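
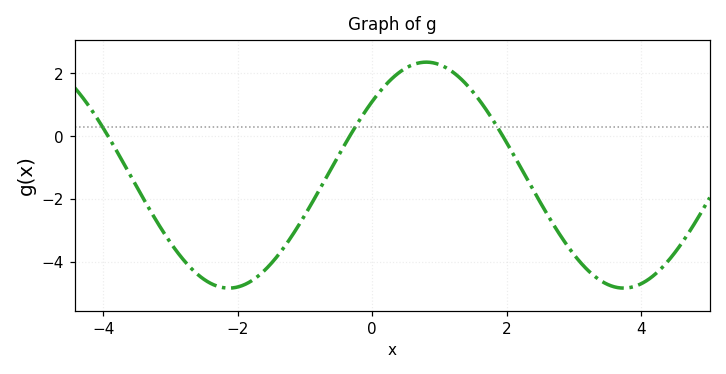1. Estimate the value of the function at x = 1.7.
0.8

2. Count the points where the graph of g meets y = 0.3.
3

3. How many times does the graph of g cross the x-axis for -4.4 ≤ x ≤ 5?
3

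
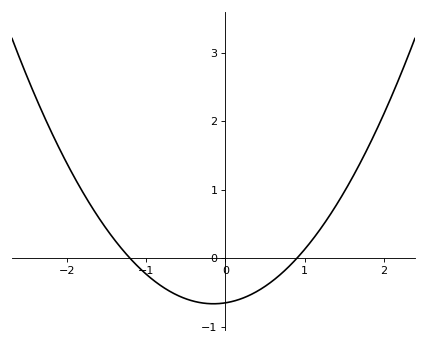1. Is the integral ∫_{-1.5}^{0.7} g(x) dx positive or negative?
negative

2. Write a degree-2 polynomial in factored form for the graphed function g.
y = 0.6(x + 1.2)(x - 0.9)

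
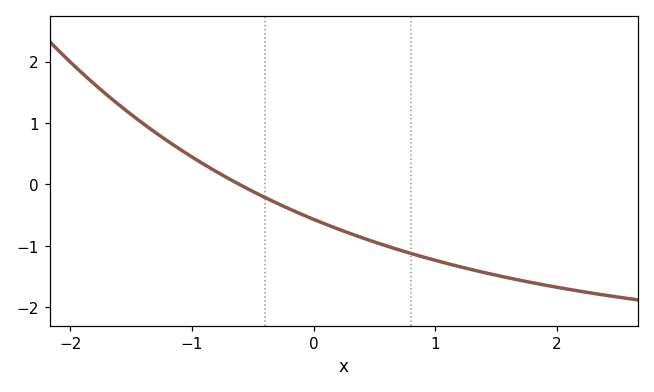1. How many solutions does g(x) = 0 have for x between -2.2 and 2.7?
1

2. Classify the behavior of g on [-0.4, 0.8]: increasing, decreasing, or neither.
decreasing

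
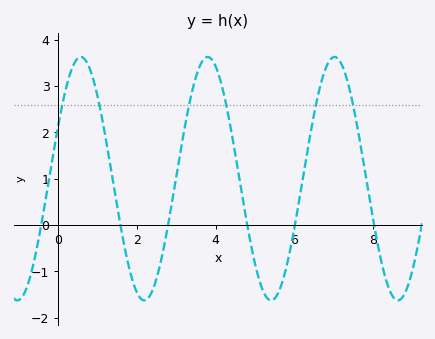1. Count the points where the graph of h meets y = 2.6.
6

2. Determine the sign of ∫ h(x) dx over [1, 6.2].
positive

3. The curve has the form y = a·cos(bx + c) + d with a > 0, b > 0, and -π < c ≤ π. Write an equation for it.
y = 2.63cos(1.9x - 1.1) + 1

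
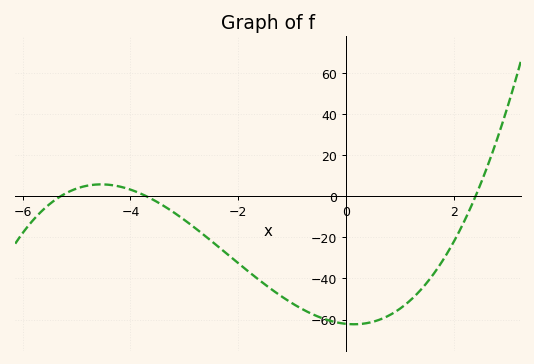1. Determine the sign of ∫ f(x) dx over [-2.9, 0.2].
negative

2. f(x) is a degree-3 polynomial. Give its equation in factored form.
y = 1.32(x + 5.3)(x + 3.7)(x - 2.4)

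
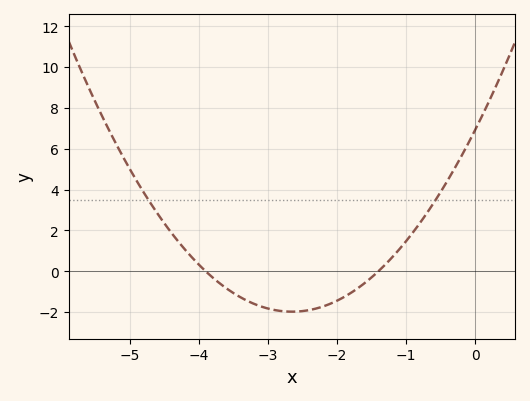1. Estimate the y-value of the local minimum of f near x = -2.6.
-2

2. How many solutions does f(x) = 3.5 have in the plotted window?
2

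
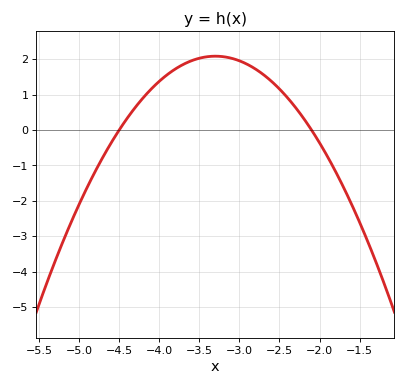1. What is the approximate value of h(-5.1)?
-2.61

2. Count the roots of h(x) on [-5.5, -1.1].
2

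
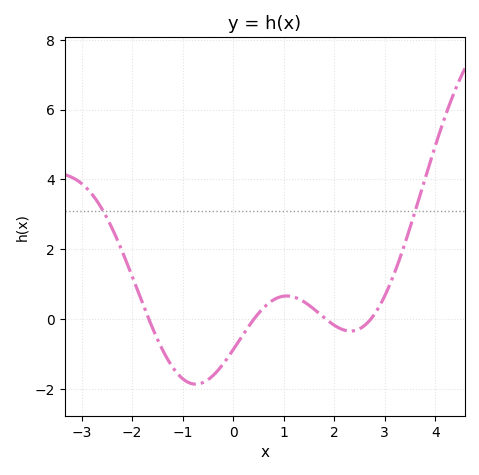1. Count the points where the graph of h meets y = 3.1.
2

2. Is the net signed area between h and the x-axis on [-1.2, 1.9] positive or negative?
negative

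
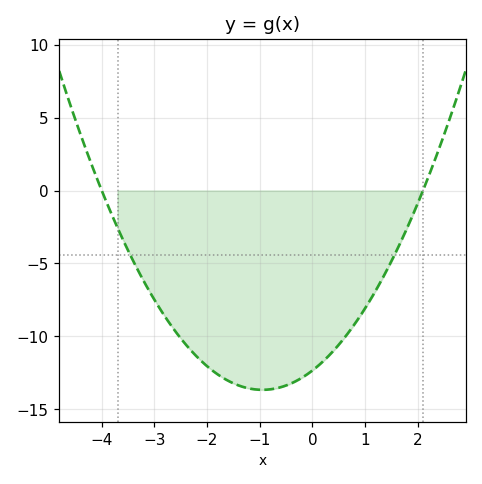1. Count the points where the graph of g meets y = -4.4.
2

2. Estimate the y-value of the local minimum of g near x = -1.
-13.7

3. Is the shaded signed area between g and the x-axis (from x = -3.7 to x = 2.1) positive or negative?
negative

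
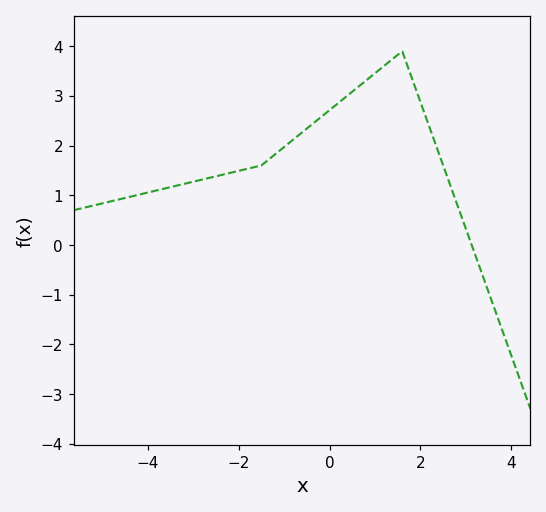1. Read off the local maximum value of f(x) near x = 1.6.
3.9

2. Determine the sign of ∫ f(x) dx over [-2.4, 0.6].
positive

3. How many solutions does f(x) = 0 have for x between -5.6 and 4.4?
1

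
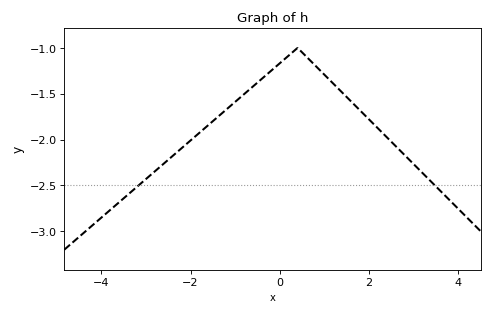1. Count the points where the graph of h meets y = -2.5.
2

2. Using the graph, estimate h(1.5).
-1.55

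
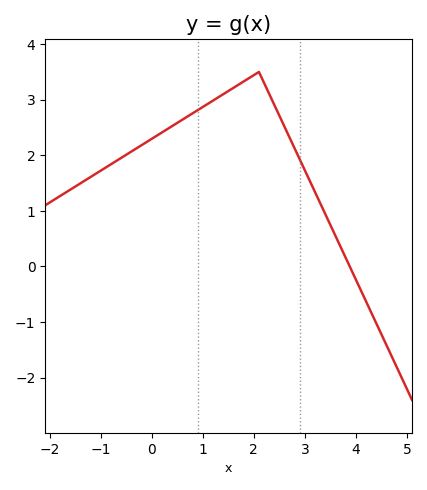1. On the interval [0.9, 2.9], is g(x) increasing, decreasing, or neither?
neither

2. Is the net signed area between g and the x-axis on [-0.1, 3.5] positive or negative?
positive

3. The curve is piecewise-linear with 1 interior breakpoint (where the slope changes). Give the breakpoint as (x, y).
(2.1, 3.5)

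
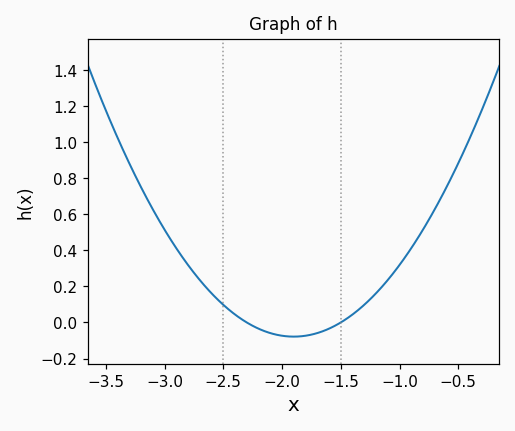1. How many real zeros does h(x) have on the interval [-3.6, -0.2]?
2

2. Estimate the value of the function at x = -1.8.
-0.08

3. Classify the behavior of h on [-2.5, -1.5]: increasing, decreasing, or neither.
neither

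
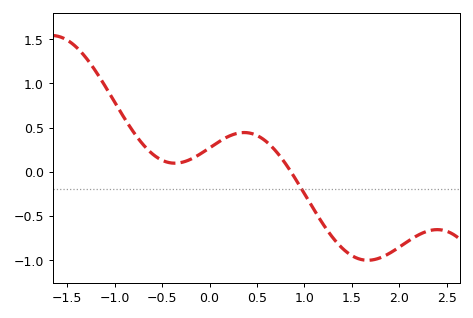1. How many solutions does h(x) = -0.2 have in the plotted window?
1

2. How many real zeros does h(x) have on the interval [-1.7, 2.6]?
1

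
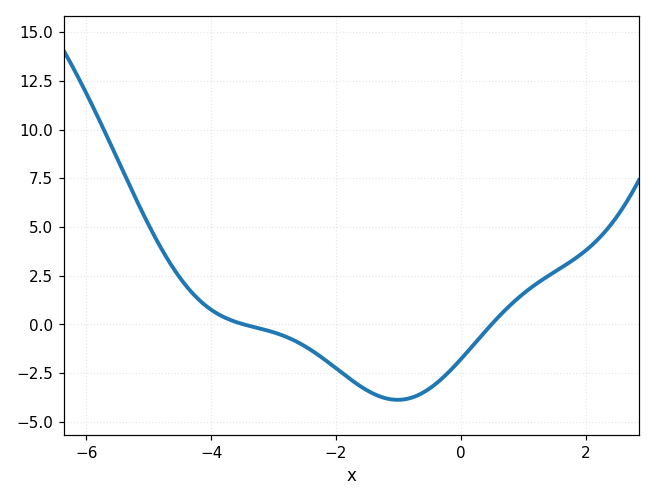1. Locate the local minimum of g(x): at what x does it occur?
-1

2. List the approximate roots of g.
-3.4, 0.4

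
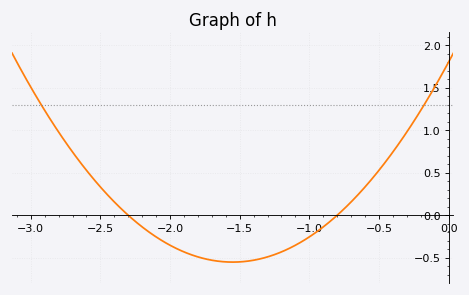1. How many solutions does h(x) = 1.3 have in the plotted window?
2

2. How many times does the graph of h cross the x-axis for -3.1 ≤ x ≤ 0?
2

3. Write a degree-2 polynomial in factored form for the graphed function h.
y = 0.98(x + 2.3)(x + 0.8)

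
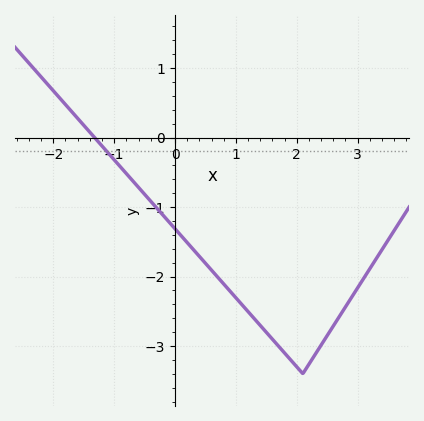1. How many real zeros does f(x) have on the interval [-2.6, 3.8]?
1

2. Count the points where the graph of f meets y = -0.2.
1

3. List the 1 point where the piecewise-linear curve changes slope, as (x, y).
(2.1, -3.4)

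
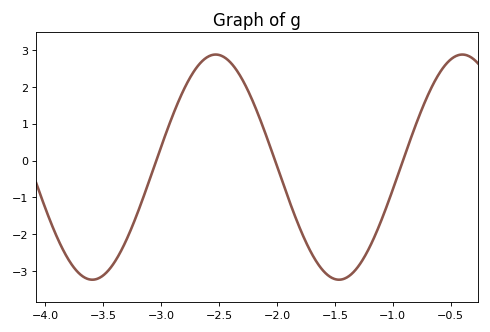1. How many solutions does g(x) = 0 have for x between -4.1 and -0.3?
3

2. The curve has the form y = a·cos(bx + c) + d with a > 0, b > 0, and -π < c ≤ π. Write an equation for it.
y = 3.06cos(3x + 1.2) - 0.18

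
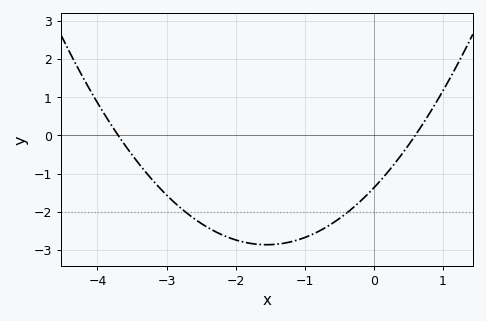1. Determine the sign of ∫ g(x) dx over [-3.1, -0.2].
negative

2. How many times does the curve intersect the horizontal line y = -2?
2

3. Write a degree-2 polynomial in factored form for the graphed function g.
y = 0.62(x + 3.7)(x - 0.6)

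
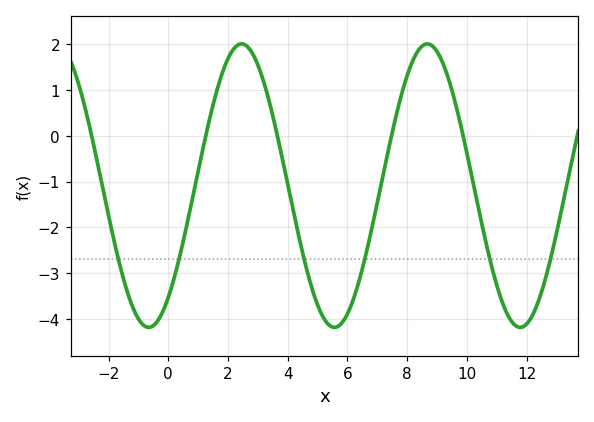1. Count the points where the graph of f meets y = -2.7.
6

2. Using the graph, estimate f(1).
-0.8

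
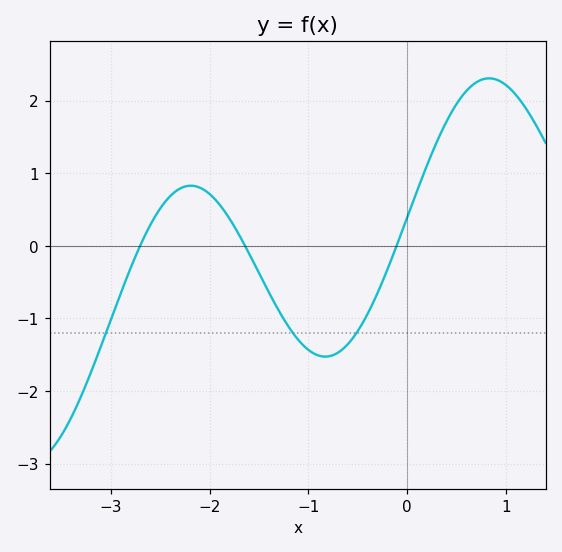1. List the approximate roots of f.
-2.7, -1.6, -0.1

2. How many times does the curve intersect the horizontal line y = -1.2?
3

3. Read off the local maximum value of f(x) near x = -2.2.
0.8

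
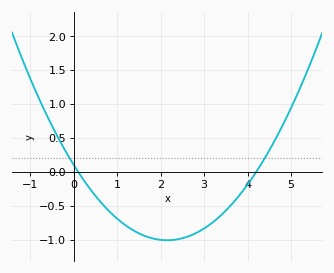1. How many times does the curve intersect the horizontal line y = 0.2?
2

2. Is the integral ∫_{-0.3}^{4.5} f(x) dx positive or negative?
negative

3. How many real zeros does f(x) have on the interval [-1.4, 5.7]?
2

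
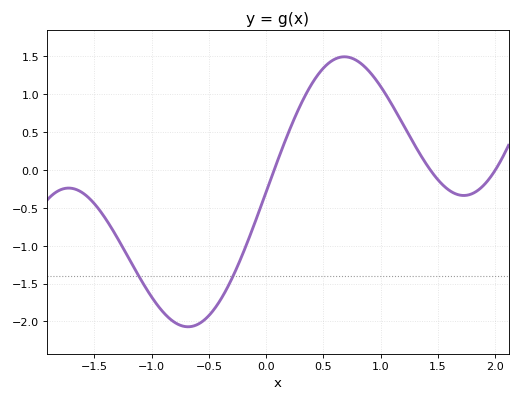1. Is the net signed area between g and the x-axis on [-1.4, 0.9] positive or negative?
negative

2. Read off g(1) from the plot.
1.1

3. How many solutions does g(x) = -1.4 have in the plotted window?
2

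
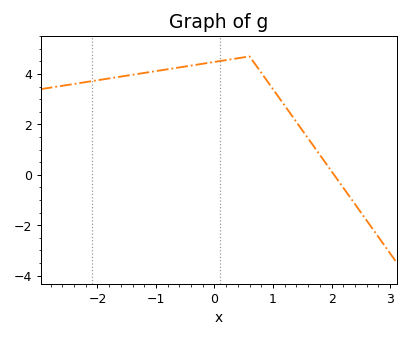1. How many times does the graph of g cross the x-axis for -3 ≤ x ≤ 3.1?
1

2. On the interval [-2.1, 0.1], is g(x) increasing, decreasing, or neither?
increasing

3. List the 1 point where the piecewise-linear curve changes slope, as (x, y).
(0.6, 4.7)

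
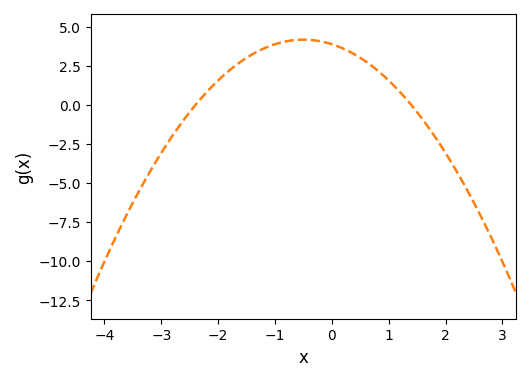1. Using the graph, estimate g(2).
-3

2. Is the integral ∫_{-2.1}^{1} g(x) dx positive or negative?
positive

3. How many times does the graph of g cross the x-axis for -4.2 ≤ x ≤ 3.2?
2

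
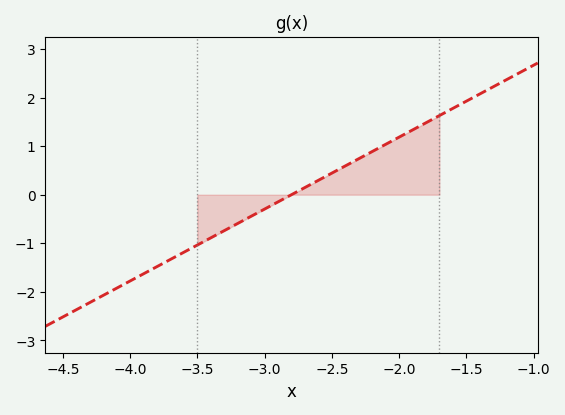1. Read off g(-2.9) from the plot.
-0.1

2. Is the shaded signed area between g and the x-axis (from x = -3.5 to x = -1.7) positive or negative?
positive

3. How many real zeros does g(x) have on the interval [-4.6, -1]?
1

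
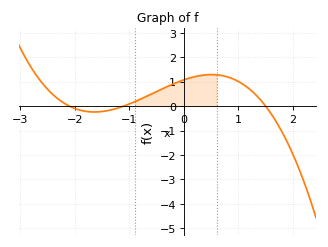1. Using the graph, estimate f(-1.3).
-0.1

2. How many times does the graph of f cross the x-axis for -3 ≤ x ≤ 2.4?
3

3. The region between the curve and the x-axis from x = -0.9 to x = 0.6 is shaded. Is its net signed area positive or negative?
positive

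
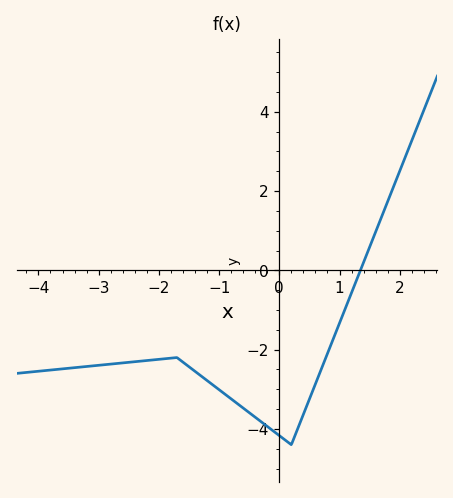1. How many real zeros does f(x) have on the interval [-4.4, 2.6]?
1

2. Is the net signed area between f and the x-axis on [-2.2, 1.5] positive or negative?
negative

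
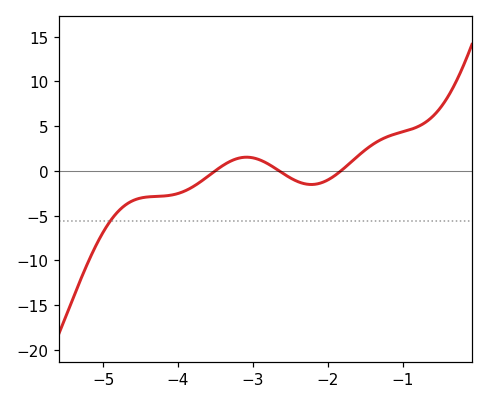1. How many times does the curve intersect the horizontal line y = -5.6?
1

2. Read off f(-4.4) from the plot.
-3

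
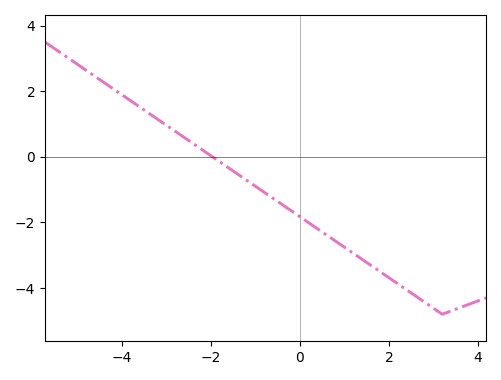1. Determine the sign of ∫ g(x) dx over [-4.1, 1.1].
negative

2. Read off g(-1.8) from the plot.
-0.2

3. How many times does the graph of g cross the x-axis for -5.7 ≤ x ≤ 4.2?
1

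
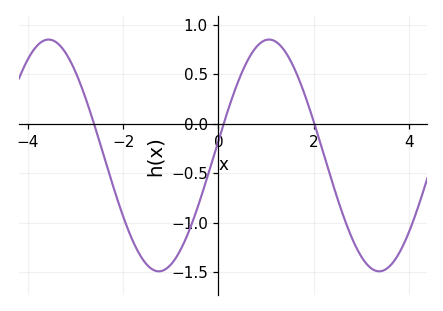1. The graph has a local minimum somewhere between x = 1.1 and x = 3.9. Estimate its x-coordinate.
3.37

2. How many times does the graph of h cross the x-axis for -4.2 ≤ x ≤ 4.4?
3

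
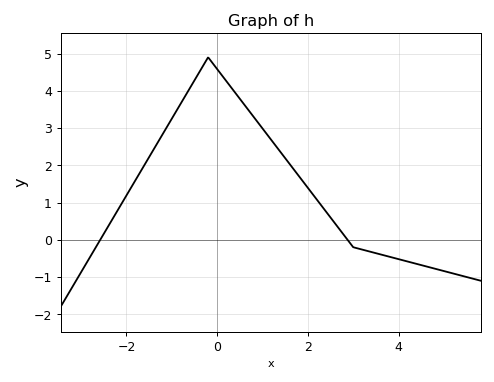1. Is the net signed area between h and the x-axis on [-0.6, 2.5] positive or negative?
positive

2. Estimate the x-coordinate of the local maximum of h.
-0.2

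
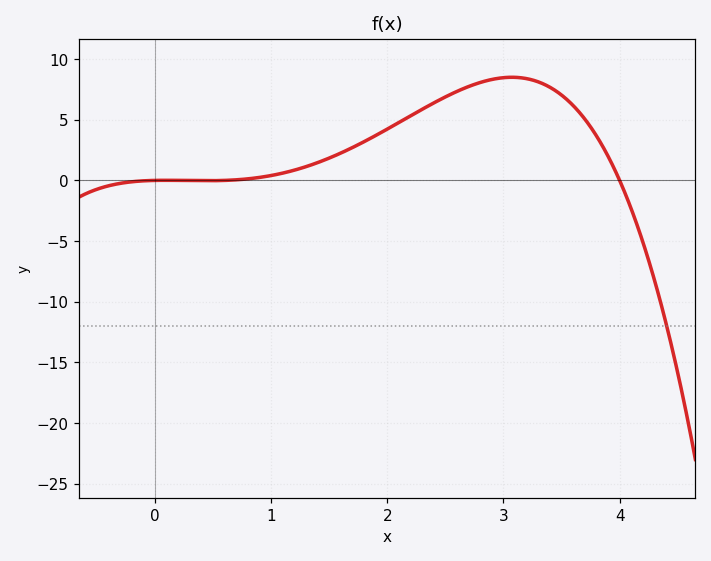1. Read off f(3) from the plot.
8.5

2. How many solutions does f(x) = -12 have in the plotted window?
1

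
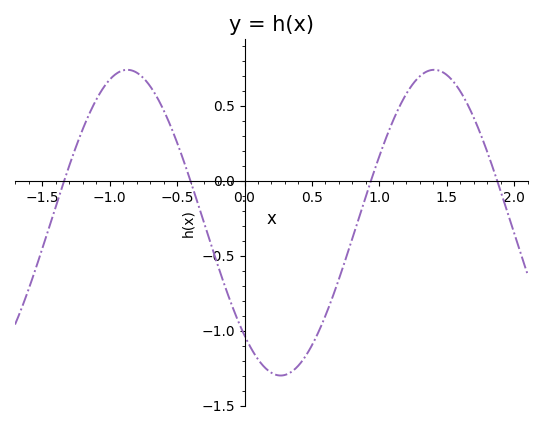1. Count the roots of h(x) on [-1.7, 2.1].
4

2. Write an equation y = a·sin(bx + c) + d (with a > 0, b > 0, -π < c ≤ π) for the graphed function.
y = 1.02sin(2.8x - 2.3) - 0.28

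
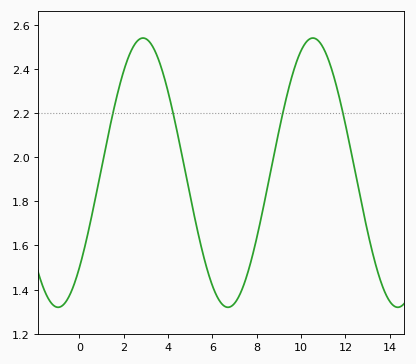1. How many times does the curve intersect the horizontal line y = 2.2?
4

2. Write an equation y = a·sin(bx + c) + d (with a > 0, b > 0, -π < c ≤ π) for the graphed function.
y = 0.61sin(0.82x - 0.782) + 1.93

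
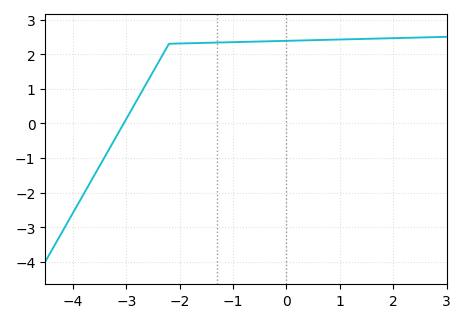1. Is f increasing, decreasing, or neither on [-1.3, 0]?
increasing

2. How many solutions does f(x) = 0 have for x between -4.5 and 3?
1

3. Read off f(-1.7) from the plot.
2.32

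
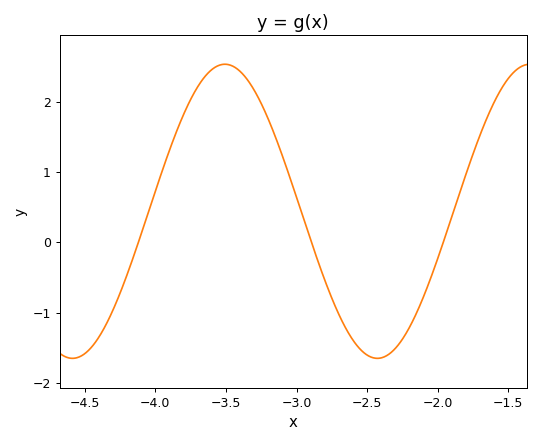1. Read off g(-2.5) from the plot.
-1.6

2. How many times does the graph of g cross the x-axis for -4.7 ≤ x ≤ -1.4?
3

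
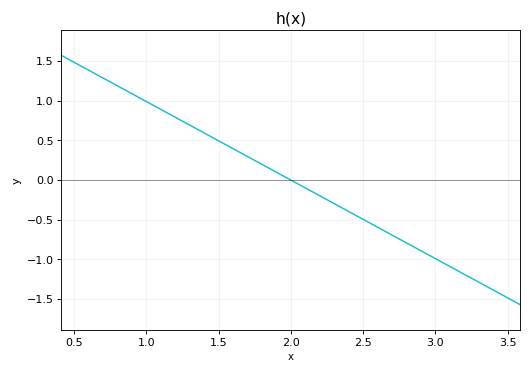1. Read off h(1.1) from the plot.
0.9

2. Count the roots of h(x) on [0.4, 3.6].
1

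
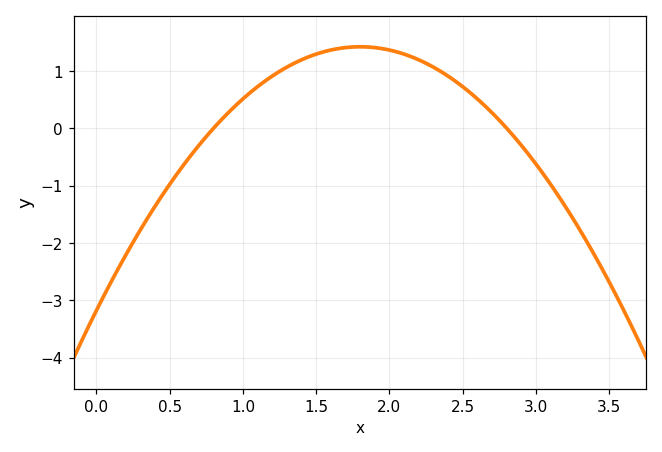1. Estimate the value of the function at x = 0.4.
-1.36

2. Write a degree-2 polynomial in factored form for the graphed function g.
y = -1.42(x - 0.8)(x - 2.8)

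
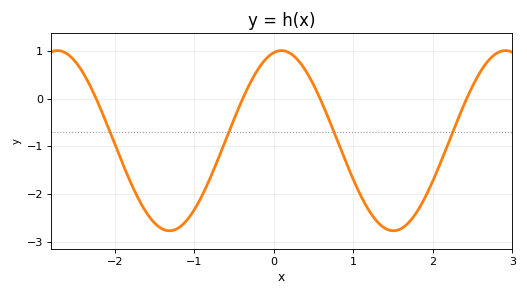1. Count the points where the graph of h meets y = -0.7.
4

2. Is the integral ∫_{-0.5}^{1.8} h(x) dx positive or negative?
negative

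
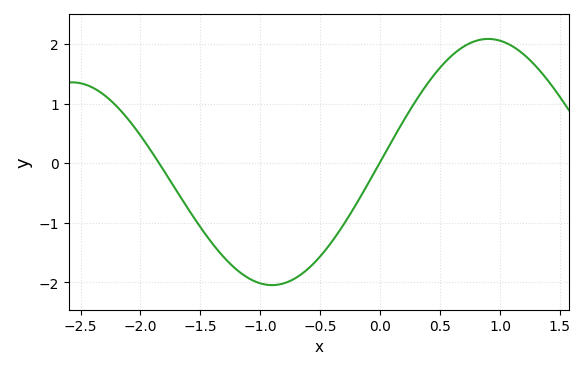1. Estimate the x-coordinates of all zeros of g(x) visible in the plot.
-1.8, 0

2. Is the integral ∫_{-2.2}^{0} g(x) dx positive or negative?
negative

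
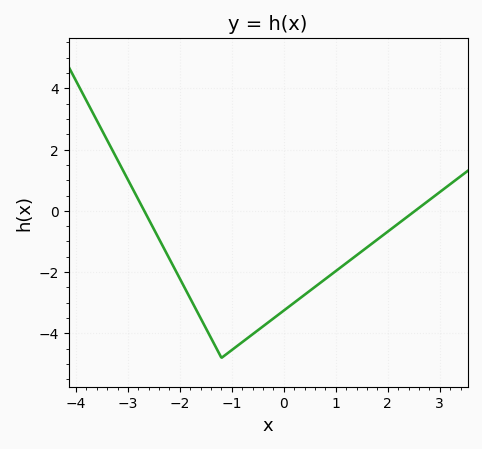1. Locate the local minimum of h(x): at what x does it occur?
-1.2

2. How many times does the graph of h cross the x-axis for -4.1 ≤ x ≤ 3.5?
2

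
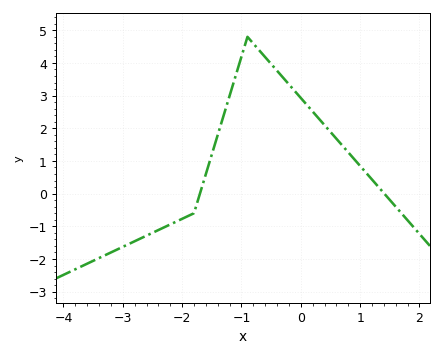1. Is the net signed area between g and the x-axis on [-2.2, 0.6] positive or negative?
positive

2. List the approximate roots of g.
-1.7, 1.4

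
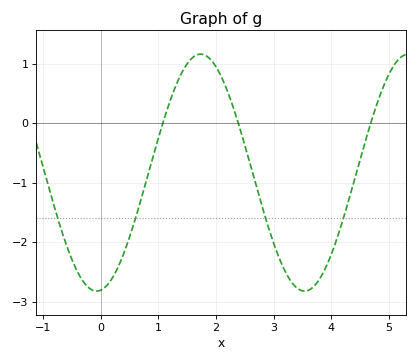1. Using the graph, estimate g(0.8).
-0.9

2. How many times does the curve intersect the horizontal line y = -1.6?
4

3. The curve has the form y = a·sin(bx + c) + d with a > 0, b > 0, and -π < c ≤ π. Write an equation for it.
y = 1.99sin(1.7x - 1.4) - 0.83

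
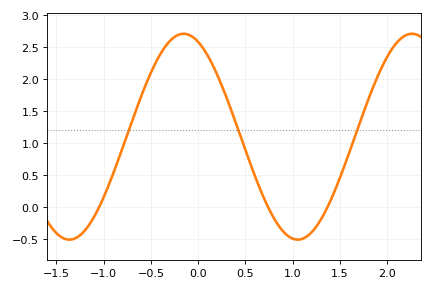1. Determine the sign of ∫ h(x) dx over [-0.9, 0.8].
positive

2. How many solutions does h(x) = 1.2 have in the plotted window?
3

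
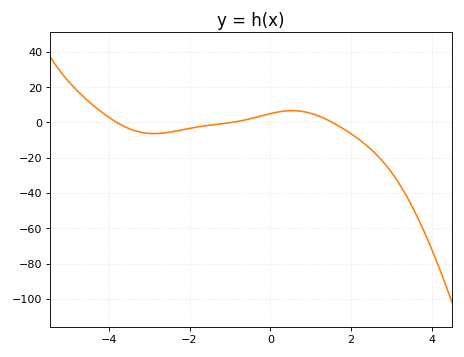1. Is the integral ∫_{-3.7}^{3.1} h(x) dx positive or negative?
negative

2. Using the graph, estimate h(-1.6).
-2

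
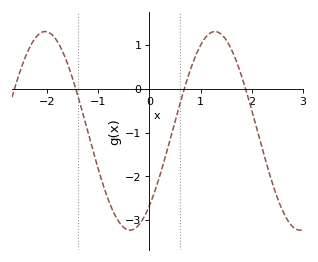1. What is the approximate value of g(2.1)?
-0.907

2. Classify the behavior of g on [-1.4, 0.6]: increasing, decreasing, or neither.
neither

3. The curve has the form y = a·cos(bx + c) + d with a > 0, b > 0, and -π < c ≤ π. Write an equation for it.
y = 2.27cos(1.89x - 2.42) - 0.96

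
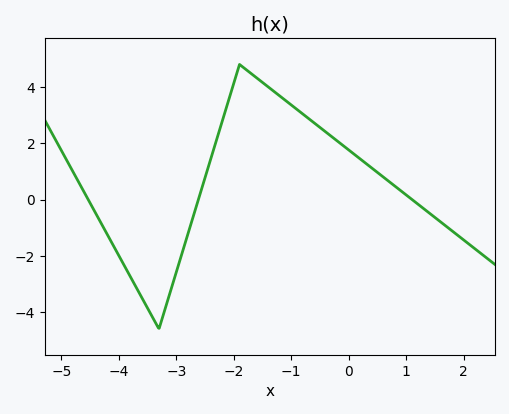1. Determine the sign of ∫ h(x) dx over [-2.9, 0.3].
positive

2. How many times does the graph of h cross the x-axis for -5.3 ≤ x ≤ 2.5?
3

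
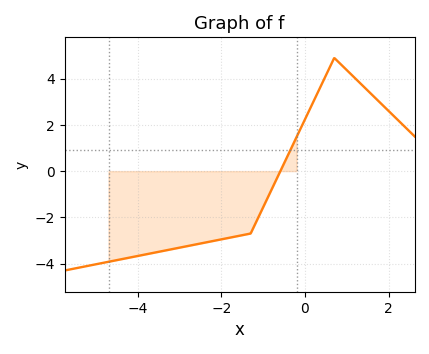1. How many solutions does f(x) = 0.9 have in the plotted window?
1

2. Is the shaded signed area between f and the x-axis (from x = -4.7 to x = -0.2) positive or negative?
negative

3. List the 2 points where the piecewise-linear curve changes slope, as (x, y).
(-1.3, -2.7); (0.7, 4.9)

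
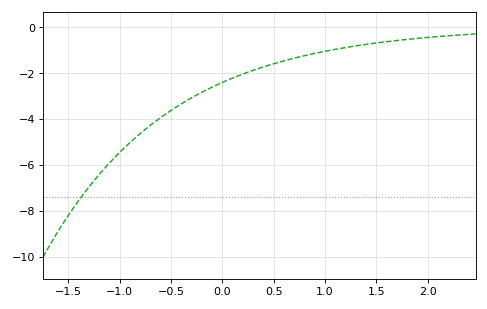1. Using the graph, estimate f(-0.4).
-3.33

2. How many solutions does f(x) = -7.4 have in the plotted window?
1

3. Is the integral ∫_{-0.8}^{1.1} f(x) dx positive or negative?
negative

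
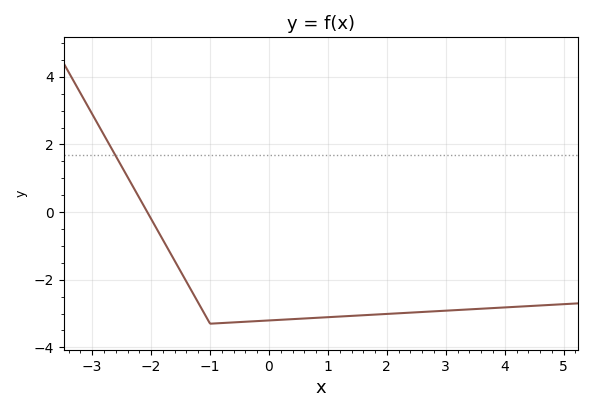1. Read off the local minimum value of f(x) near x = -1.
-3.2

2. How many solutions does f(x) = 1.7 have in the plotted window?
1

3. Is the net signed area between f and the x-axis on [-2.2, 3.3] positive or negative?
negative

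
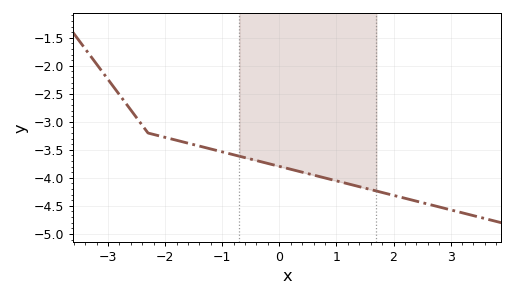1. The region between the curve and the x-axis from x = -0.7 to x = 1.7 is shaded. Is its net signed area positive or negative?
negative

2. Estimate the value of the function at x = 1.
-4.05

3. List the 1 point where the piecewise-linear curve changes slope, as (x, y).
(-2.3, -3.2)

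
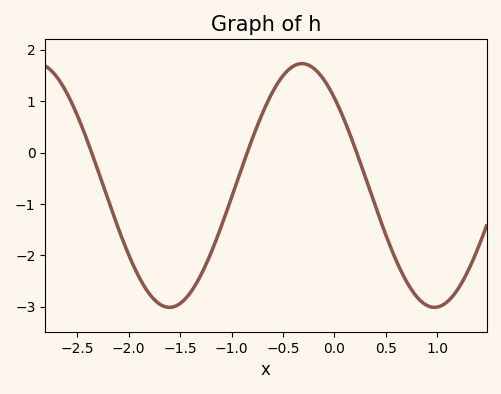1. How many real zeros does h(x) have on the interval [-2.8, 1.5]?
3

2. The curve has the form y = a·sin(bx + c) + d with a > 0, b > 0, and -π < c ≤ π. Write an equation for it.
y = 2.37sin(2.44x + 2.34) - 0.64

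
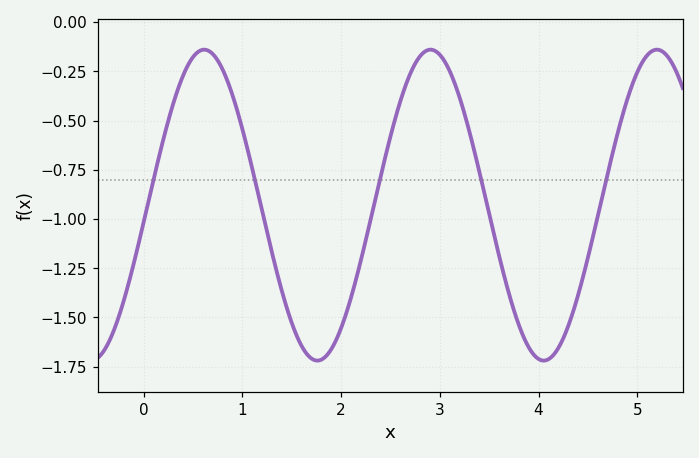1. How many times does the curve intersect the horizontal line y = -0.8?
5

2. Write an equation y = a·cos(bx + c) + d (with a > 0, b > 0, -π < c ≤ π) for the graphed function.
y = 0.79cos(2.7x - 1.7) - 0.93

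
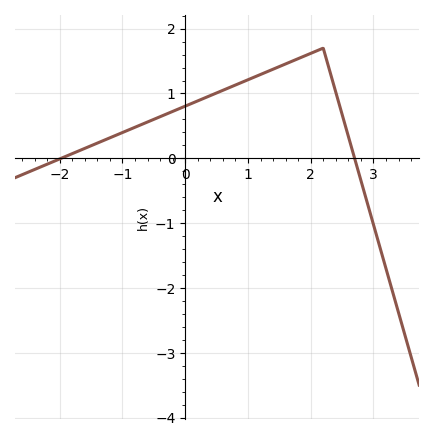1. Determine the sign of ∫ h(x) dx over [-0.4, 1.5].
positive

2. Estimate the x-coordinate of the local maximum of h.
2.2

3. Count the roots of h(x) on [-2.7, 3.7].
2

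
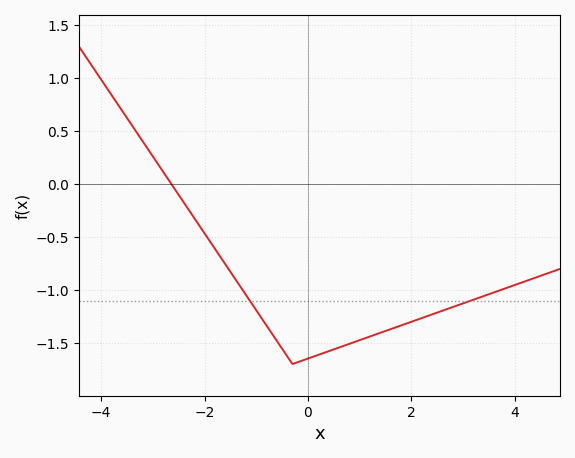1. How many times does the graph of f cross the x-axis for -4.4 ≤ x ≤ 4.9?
1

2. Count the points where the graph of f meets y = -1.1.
2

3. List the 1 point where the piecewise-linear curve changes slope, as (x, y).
(-0.3, -1.7)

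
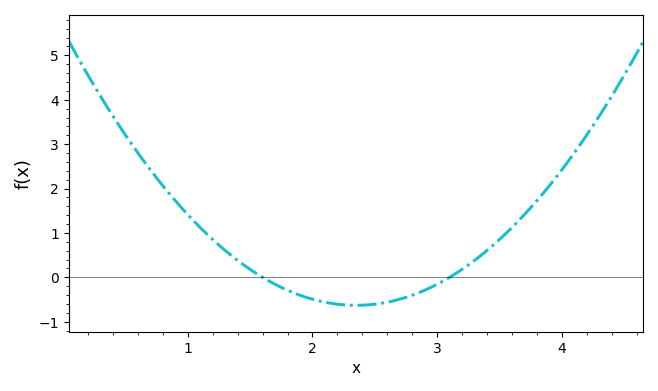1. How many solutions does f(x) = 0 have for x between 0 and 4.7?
2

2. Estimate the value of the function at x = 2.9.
-0.291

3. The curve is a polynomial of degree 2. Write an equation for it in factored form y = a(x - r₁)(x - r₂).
y = 1.12(x - 1.6)(x - 3.1)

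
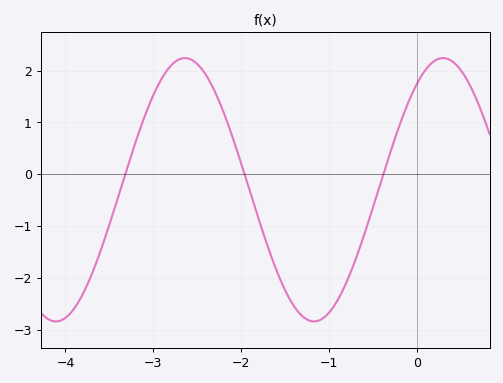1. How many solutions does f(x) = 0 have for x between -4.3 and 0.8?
3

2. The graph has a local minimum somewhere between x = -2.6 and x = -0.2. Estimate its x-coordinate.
-1.2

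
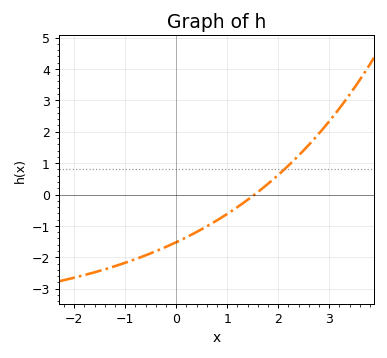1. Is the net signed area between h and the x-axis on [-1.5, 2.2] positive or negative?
negative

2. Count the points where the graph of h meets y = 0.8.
1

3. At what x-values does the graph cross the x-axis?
1.5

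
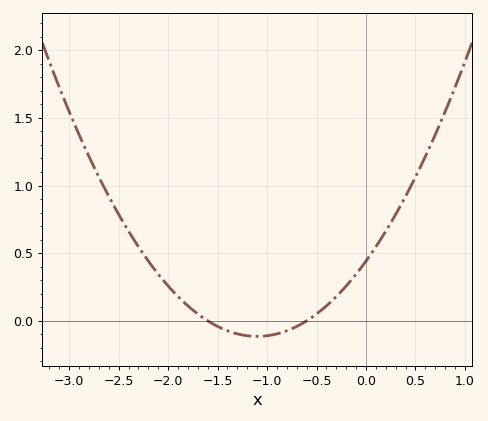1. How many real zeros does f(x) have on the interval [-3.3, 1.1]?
2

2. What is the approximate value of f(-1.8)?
0.1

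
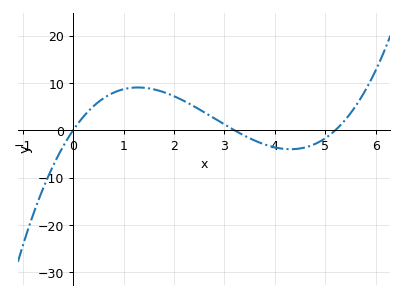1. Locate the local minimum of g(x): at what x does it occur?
4.3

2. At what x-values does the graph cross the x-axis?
0, 3.2, 5.2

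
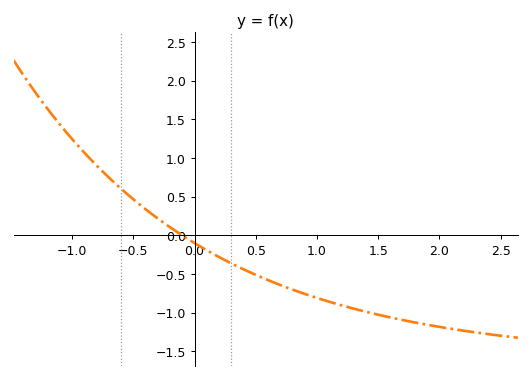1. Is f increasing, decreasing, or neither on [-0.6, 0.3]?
decreasing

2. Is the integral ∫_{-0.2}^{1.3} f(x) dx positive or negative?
negative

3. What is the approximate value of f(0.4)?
-0.45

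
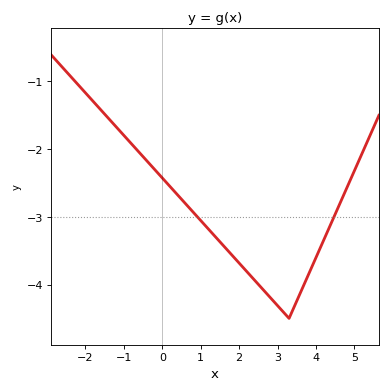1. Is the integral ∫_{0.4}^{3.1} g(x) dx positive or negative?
negative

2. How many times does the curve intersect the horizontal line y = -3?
2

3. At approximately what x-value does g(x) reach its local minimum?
3.2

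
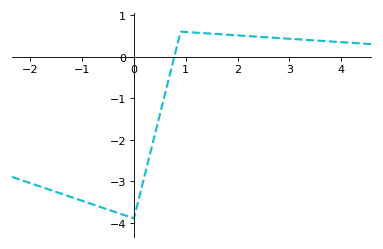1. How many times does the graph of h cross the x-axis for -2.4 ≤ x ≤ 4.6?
1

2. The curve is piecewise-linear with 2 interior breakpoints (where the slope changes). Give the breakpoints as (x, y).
(0, -3.9); (0.9, 0.6)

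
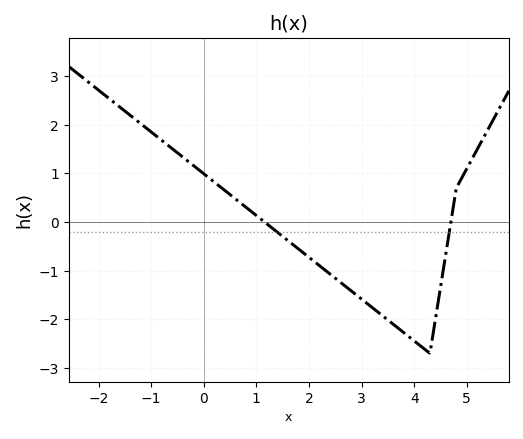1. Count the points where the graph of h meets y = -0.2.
2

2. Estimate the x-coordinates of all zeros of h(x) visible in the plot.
1.16, 4.7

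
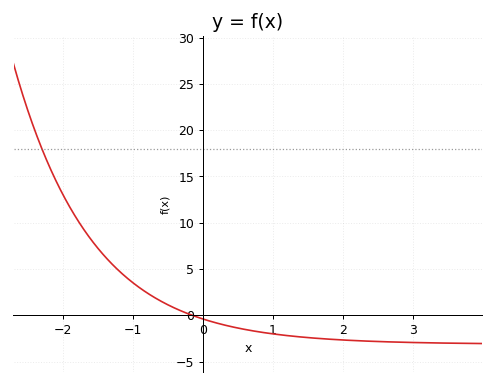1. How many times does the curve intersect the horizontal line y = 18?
1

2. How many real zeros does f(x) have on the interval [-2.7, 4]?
1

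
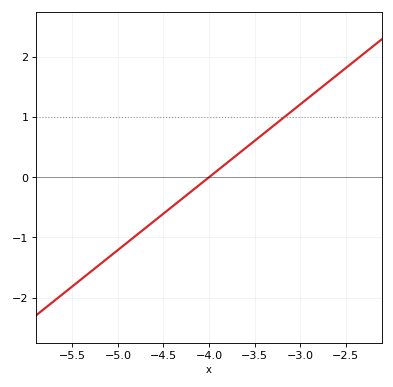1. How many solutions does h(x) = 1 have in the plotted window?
1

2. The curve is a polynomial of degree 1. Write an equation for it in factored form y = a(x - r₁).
y = 1.21(x + 4)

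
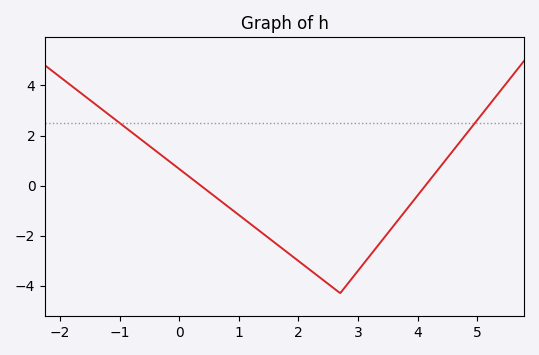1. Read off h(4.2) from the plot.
0.2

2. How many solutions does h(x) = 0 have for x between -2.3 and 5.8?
2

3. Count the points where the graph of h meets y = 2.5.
2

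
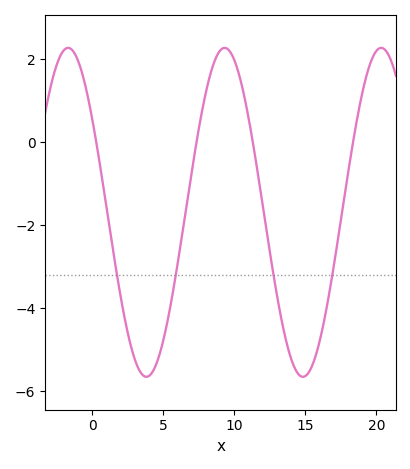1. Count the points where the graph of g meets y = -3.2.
4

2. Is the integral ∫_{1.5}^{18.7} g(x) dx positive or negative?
negative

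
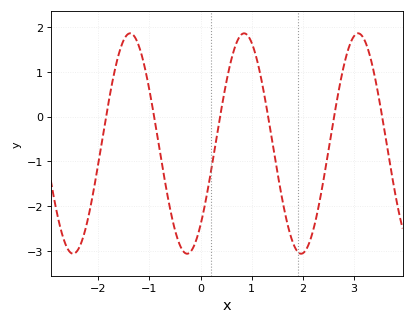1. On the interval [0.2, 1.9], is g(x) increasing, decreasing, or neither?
neither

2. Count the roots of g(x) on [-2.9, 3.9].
6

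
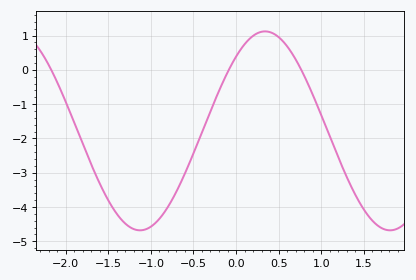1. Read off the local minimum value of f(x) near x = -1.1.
-4.7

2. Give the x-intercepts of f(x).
-2.2, -0.1, 0.8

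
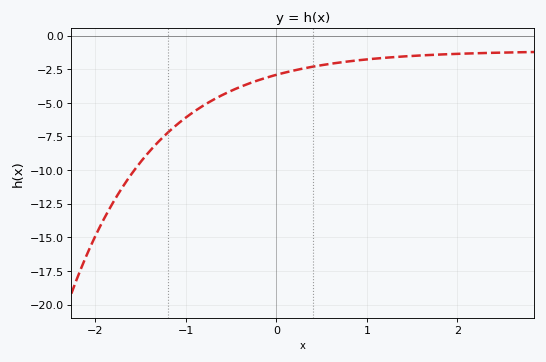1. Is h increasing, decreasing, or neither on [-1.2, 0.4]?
increasing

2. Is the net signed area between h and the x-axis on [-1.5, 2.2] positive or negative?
negative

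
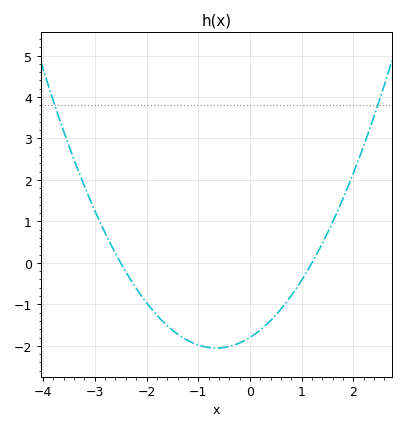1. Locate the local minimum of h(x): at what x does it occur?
-0.65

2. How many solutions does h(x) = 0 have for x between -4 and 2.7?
2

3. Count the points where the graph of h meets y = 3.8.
2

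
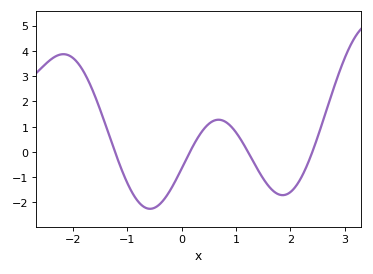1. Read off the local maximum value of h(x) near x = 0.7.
1.27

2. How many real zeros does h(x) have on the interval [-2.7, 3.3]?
4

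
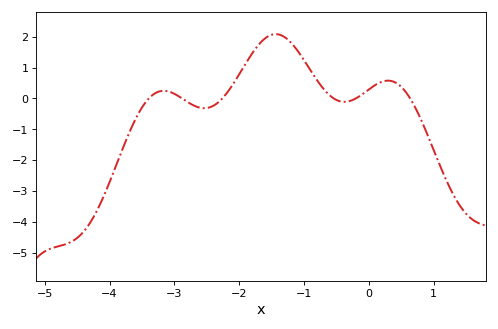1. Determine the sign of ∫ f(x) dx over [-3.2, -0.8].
positive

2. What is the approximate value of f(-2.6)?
-0.303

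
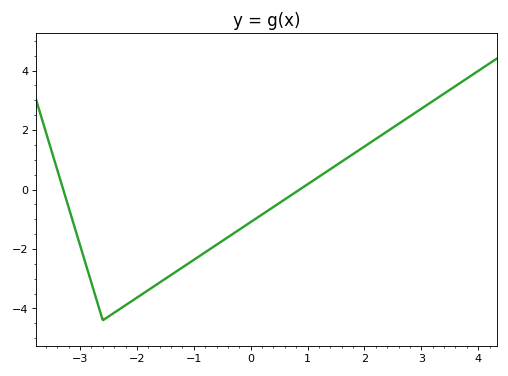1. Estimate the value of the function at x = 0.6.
-0.4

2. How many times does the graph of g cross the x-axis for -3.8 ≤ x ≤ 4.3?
2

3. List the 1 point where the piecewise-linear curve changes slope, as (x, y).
(-2.6, -4.4)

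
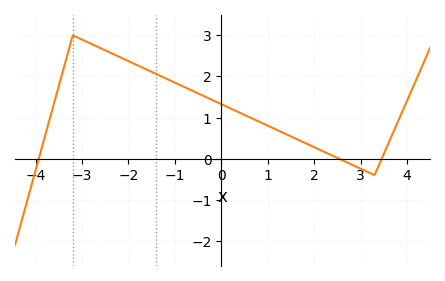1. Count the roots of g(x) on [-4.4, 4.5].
3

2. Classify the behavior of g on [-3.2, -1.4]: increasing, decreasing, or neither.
decreasing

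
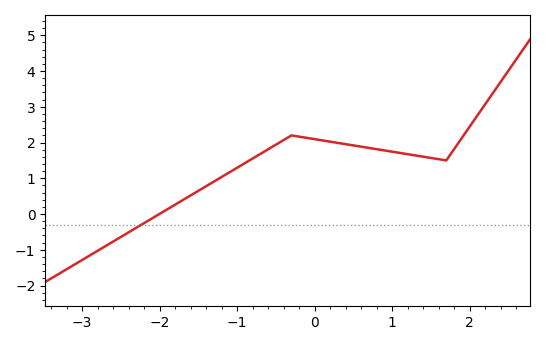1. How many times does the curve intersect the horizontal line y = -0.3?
1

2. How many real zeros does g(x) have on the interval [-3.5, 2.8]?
1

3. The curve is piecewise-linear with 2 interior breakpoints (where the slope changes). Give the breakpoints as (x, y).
(-0.3, 2.2); (1.7, 1.5)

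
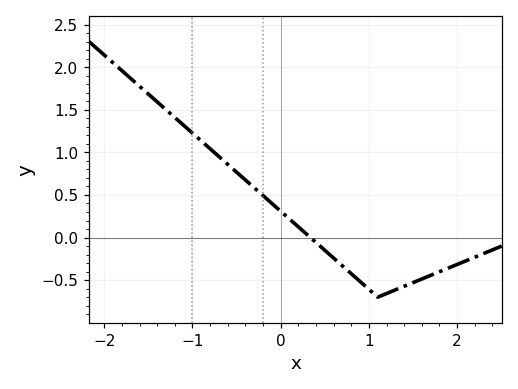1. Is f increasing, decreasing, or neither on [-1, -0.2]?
decreasing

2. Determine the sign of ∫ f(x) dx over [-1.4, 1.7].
positive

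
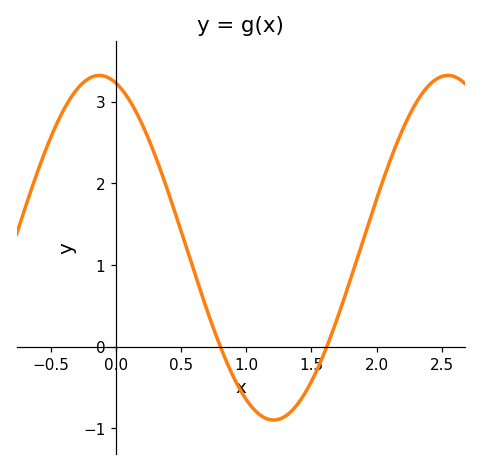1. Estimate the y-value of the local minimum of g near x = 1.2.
-0.9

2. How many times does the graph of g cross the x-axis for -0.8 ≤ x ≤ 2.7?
2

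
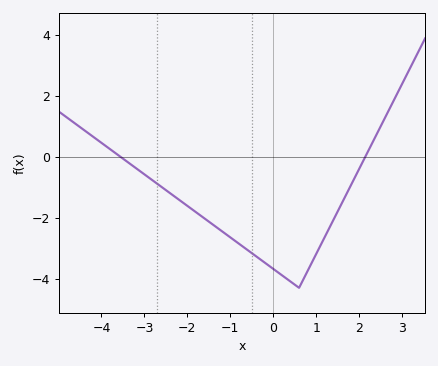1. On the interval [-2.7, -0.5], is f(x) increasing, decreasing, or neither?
decreasing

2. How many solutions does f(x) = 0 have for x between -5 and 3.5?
2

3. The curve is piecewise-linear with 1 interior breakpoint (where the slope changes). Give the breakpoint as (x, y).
(0.6, -4.3)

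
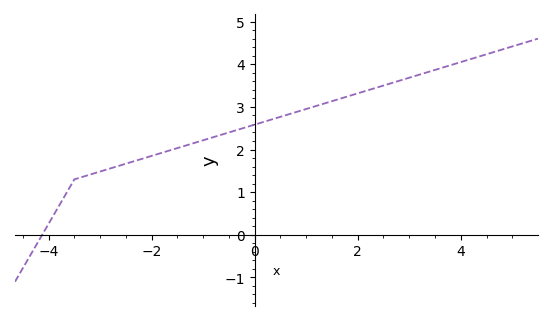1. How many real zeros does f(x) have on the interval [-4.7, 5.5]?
1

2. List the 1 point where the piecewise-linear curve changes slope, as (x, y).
(-3.5, 1.3)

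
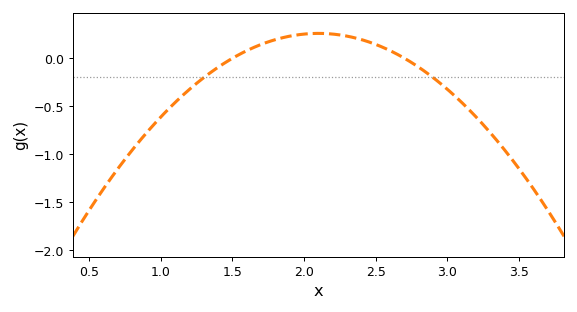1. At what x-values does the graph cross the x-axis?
1.5, 2.7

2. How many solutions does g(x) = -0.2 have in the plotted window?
2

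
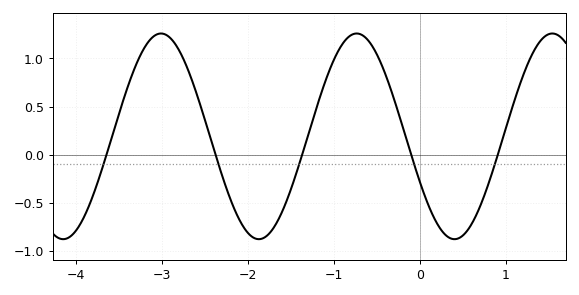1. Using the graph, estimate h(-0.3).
0.583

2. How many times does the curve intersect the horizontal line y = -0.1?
5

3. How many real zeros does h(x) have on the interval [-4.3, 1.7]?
5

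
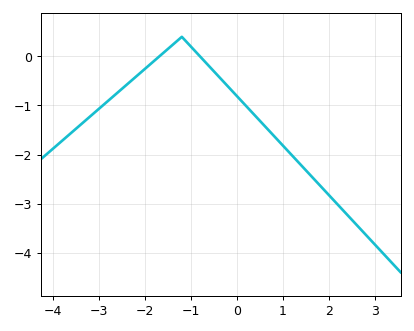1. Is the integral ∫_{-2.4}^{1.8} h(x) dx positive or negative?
negative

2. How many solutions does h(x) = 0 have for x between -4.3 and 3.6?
2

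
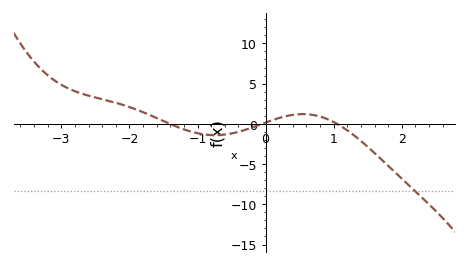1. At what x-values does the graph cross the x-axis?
-1.41, -0.05, 1.05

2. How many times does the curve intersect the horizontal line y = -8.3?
1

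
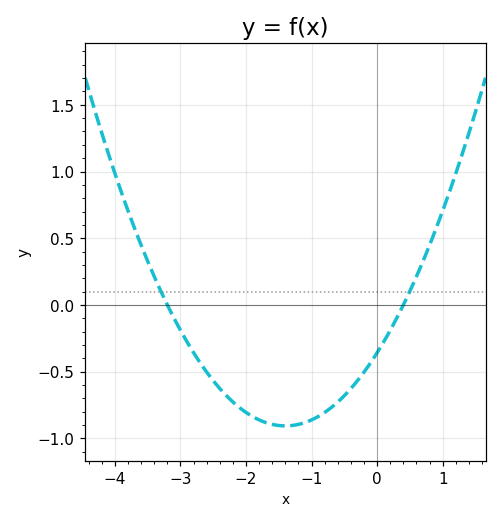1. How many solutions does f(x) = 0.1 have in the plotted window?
2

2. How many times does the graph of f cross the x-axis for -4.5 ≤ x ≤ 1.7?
2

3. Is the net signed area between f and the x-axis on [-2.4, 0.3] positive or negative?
negative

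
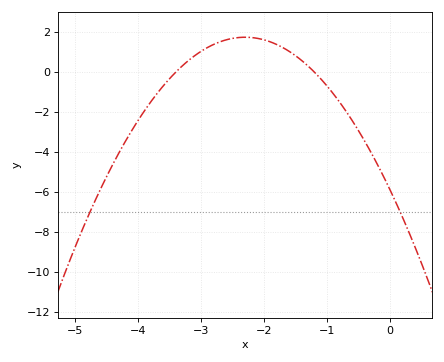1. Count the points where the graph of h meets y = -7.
2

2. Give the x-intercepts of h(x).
-3.4, -1.2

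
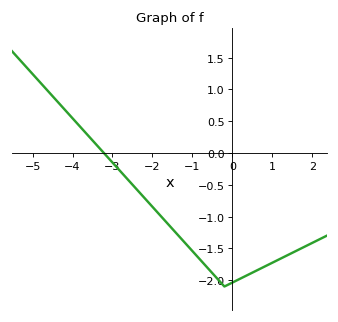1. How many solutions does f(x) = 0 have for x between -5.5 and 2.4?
1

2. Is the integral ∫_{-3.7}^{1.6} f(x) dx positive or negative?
negative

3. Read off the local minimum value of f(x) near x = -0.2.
-2.1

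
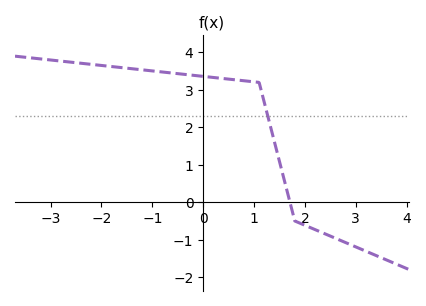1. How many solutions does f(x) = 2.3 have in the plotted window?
1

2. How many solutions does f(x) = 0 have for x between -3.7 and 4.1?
1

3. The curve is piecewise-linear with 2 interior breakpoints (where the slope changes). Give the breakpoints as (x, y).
(1.1, 3.2); (1.8, -0.5)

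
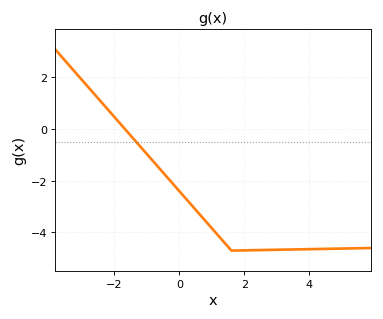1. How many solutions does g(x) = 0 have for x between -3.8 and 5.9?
1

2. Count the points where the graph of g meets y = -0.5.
1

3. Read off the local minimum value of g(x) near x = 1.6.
-4.6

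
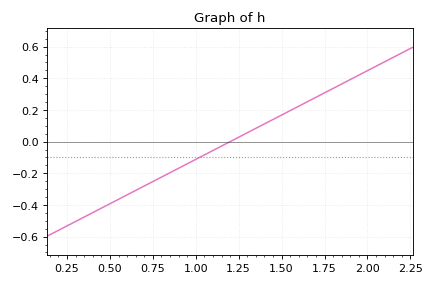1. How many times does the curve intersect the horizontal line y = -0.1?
1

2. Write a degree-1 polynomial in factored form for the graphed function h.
y = 0.56(x - 1.2)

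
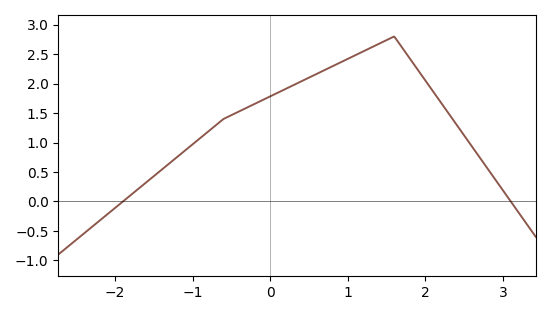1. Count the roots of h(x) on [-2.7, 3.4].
2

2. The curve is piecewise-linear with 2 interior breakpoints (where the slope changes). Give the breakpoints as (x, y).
(-0.6, 1.4); (1.6, 2.8)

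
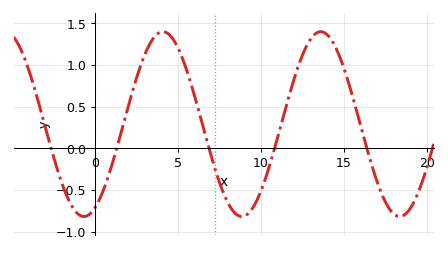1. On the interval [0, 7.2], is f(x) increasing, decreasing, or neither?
neither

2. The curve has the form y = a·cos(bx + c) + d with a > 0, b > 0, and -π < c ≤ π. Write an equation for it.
y = 1.11cos(0.66x - 2.69) + 0.29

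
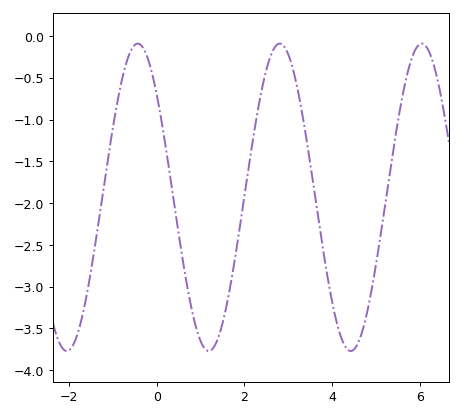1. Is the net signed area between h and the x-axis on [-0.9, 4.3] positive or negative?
negative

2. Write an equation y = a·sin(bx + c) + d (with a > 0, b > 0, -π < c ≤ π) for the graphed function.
y = 1.84sin(1.9x + 2.4) - 1.93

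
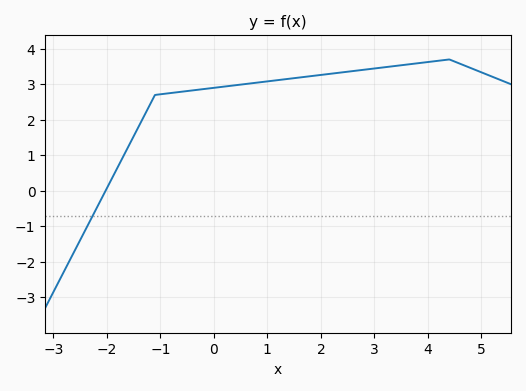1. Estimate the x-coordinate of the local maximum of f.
4.4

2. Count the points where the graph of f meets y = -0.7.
1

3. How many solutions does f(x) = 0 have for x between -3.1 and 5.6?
1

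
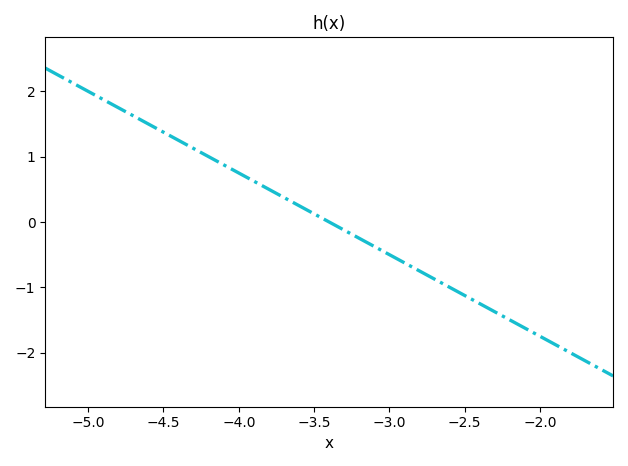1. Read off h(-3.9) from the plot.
0.6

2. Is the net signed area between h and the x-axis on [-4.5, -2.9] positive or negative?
positive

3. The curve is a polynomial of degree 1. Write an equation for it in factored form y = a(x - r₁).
y = -1.25(x + 3.4)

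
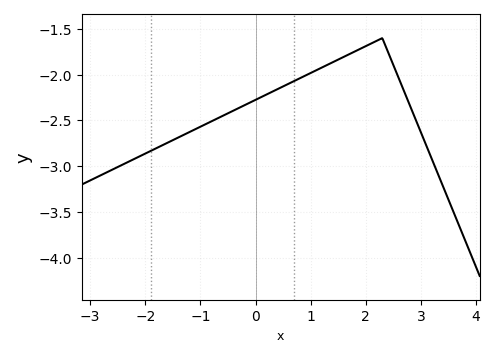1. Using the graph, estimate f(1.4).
-1.85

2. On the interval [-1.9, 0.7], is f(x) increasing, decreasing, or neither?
increasing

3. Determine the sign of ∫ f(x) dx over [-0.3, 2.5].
negative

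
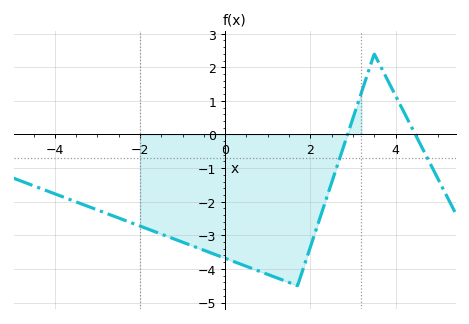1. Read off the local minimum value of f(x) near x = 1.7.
-4.5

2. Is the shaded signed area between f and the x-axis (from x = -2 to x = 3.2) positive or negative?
negative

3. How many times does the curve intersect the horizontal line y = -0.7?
2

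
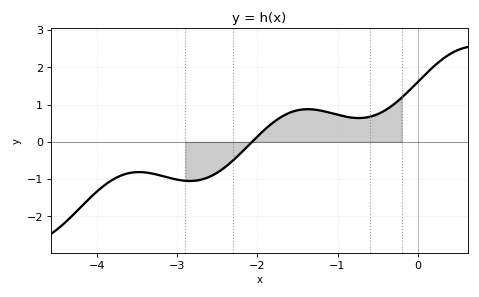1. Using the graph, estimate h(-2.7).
-1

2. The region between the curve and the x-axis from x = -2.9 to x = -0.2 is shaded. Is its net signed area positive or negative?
positive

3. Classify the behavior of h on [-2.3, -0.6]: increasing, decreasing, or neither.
neither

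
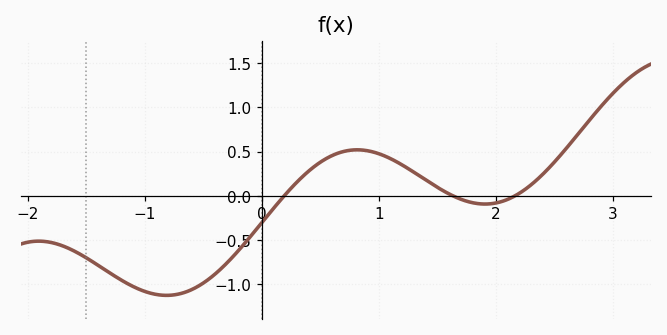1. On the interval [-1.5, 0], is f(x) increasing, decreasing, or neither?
neither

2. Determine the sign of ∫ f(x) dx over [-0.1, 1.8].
positive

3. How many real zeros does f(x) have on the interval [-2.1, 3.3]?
3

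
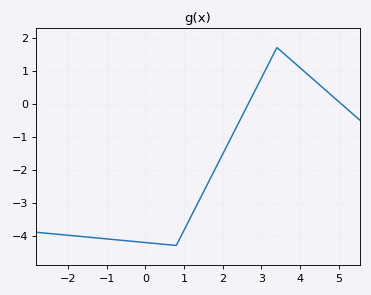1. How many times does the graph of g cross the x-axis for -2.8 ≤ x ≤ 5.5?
2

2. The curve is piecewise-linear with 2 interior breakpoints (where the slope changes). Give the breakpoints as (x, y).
(0.8, -4.3); (3.4, 1.7)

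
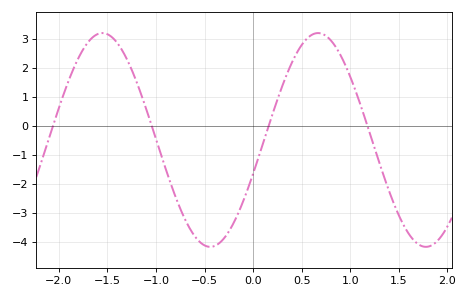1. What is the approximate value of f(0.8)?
2.95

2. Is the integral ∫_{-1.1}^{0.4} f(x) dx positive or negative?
negative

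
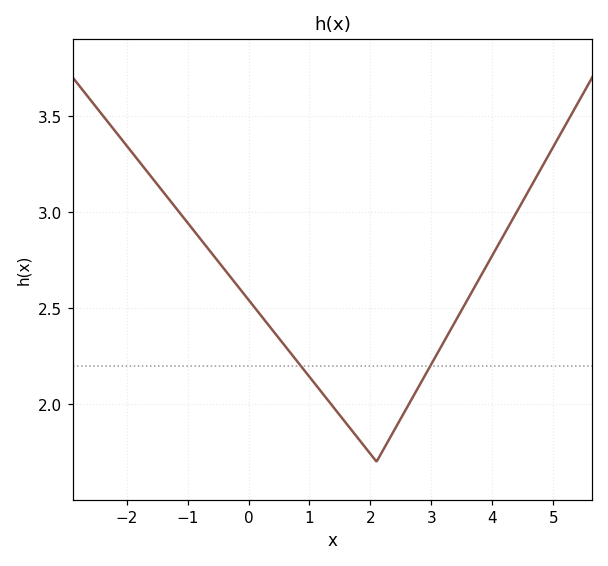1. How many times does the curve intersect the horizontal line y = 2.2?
2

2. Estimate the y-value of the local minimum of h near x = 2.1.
1.7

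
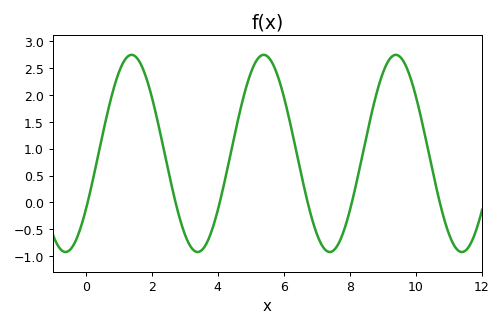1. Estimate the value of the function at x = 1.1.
2.55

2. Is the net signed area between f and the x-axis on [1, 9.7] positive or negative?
positive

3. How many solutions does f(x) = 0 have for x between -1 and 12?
6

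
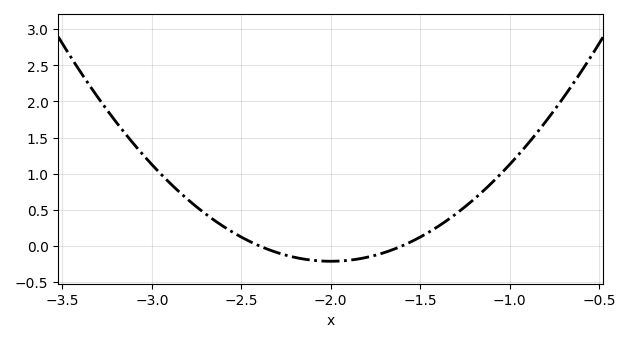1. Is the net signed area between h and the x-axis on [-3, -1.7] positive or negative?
positive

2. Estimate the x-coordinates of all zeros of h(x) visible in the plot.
-2.4, -1.6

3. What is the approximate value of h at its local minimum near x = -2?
-0.2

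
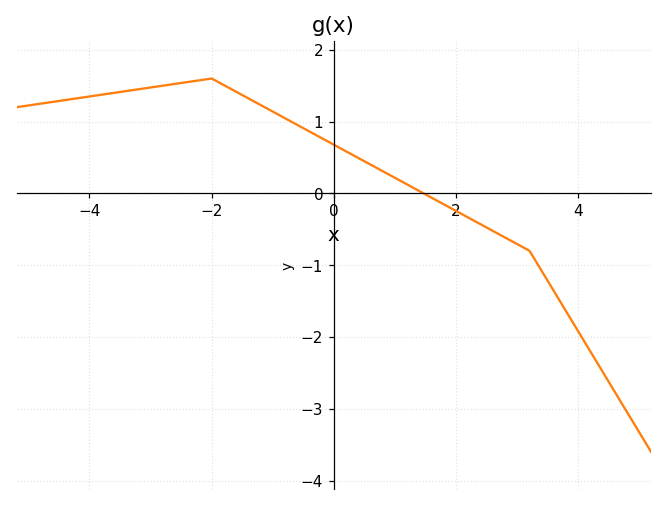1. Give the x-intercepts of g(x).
1.4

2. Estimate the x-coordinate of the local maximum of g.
-2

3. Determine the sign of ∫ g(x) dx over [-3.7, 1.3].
positive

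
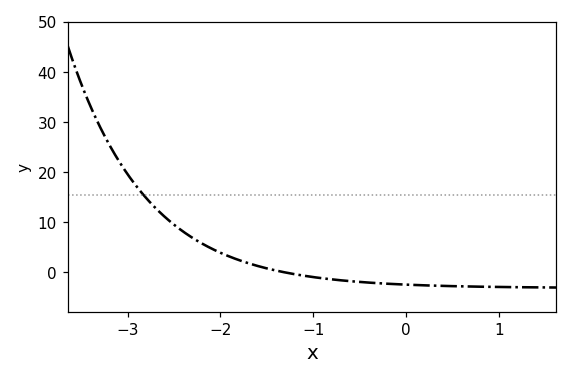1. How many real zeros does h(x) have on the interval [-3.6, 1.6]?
1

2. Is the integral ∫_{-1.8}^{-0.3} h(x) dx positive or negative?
negative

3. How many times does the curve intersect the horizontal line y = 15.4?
1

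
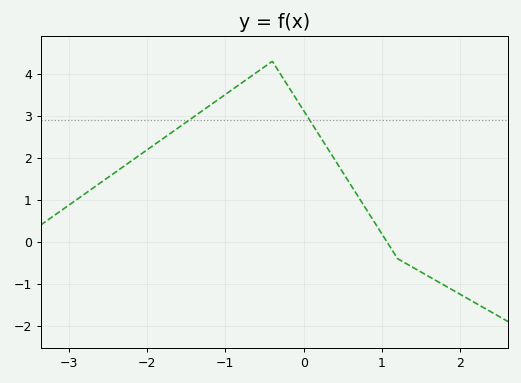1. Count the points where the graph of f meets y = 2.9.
2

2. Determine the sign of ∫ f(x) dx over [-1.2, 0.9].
positive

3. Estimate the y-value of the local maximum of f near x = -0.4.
4.3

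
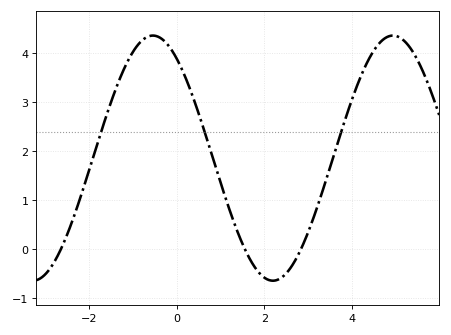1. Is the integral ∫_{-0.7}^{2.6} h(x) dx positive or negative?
positive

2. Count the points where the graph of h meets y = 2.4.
3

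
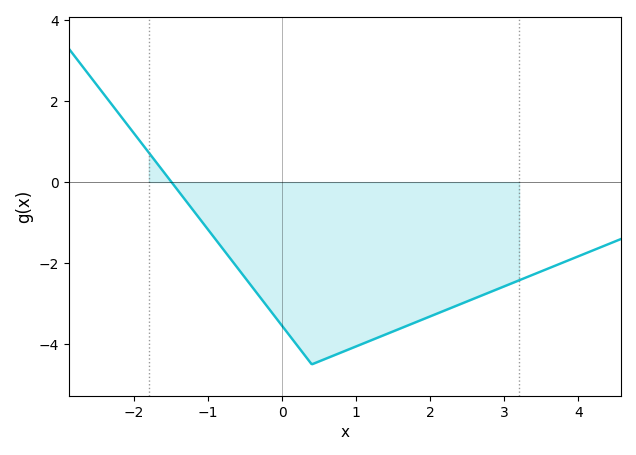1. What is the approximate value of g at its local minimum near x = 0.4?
-4.5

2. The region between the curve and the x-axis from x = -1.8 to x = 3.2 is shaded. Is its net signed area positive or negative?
negative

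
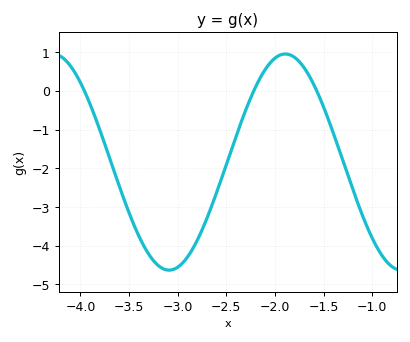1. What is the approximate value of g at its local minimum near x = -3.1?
-4.63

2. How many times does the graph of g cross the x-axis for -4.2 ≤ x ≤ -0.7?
3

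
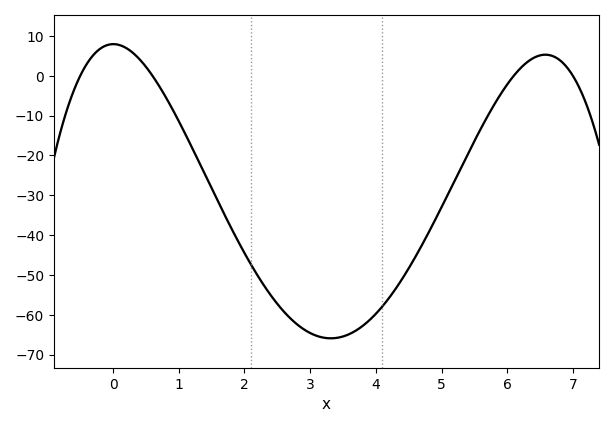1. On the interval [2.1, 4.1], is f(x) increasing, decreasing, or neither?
neither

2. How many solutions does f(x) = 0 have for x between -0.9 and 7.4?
4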